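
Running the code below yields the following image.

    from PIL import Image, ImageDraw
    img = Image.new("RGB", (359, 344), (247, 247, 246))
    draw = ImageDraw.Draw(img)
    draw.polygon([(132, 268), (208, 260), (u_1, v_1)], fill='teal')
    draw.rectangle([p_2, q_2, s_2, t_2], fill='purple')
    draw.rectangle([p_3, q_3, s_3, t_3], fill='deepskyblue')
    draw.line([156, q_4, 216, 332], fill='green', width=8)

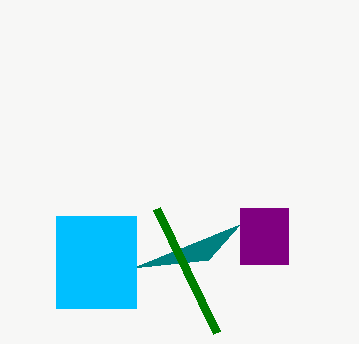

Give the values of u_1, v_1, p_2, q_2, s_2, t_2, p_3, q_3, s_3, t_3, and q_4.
u_1 = 240
v_1 = 224
p_2 = 240
q_2 = 208
s_2 = 288
t_2 = 264
p_3 = 56
q_3 = 216
s_3 = 136
t_3 = 308
q_4 = 208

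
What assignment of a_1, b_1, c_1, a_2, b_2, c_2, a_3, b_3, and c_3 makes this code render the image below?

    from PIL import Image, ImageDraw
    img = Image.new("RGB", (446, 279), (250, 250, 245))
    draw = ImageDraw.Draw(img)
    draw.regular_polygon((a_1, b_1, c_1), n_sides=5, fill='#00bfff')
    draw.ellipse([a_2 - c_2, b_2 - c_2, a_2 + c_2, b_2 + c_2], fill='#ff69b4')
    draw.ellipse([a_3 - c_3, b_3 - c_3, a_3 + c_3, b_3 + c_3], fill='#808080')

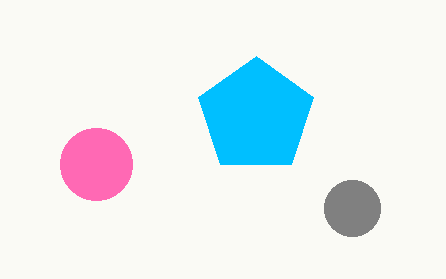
a_1 = 256, b_1 = 116, c_1 = 60, a_2 = 96, b_2 = 164, c_2 = 36, a_3 = 352, b_3 = 208, c_3 = 28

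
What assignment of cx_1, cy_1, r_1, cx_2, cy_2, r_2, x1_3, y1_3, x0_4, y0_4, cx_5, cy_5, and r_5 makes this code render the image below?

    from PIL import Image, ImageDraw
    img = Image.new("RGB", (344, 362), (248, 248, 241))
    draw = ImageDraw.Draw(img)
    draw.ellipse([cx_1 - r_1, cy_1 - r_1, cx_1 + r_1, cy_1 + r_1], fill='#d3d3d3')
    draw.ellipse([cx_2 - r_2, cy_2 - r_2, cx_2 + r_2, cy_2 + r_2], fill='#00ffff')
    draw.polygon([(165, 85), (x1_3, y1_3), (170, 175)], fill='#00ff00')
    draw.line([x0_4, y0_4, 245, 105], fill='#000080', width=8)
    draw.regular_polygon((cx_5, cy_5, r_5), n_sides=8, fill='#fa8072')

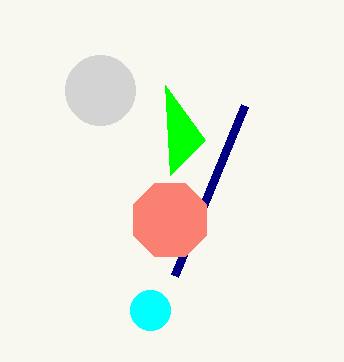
cx_1 = 100, cy_1 = 90, r_1 = 35, cx_2 = 150, cy_2 = 310, r_2 = 20, x1_3 = 205, y1_3 = 140, x0_4 = 175, y0_4 = 275, cx_5 = 170, cy_5 = 220, r_5 = 40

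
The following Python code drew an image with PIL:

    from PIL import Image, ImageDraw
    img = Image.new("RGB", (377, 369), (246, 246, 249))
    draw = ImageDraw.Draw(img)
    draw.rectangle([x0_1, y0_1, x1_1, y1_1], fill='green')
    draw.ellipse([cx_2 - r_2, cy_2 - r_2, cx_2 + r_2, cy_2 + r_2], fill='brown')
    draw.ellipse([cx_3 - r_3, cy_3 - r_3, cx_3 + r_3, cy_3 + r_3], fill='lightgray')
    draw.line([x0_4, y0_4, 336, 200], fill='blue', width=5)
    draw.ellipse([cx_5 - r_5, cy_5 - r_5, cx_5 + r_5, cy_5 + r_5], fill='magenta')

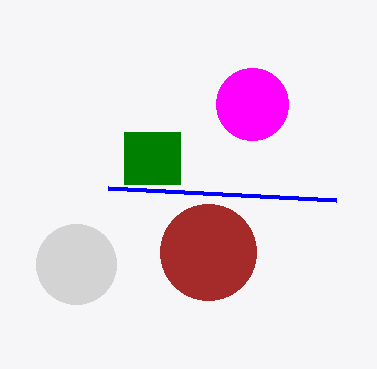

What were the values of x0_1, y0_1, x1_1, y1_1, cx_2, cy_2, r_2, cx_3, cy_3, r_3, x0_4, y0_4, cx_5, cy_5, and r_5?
x0_1 = 124
y0_1 = 132
x1_1 = 180
y1_1 = 184
cx_2 = 208
cy_2 = 252
r_2 = 48
cx_3 = 76
cy_3 = 264
r_3 = 40
x0_4 = 108
y0_4 = 188
cx_5 = 252
cy_5 = 104
r_5 = 36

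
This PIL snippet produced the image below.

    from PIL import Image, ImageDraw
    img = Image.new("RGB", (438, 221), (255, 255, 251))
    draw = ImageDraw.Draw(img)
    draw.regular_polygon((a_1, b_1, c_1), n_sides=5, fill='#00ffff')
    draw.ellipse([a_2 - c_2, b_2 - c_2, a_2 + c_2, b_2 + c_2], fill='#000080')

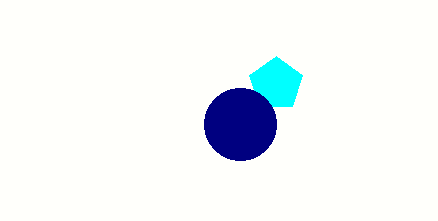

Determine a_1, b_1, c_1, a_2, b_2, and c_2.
a_1 = 276; b_1 = 84; c_1 = 28; a_2 = 240; b_2 = 124; c_2 = 36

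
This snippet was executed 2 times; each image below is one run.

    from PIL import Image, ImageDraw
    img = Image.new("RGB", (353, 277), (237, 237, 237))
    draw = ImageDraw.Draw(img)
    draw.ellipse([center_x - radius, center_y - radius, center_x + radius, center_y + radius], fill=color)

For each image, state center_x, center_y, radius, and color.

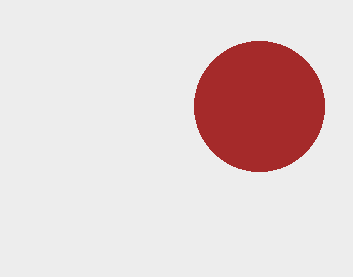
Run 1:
center_x = 259
center_y = 106
radius = 65
color = 'brown'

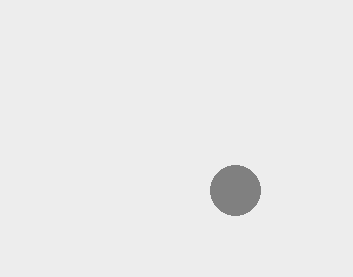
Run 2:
center_x = 235; center_y = 190; radius = 25; color = 'gray'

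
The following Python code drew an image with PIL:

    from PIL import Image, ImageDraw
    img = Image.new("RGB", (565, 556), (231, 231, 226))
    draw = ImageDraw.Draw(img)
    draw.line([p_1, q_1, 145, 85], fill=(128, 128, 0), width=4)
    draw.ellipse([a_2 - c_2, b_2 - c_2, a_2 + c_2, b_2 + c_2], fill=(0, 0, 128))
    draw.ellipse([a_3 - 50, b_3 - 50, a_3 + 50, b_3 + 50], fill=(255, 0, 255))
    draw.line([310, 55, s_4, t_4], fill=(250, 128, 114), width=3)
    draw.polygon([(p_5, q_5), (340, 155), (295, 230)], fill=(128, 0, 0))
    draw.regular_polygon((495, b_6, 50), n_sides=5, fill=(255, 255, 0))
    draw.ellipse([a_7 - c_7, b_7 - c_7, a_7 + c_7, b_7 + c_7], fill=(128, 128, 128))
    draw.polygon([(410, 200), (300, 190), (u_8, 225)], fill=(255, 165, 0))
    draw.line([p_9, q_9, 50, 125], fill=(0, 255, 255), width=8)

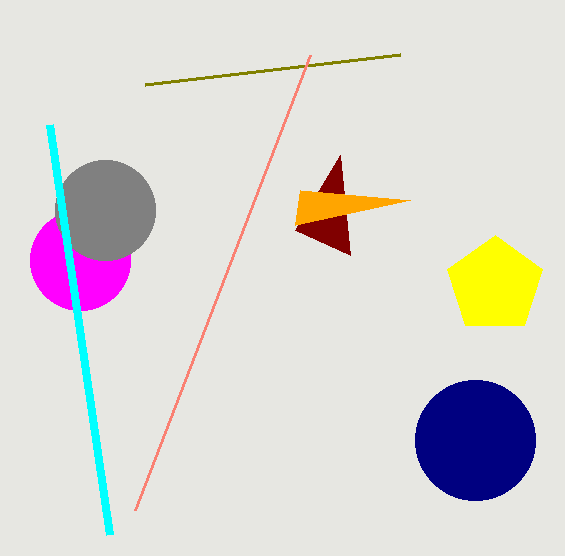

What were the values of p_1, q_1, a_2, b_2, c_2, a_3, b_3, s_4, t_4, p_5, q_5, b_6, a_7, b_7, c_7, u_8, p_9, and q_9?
p_1 = 400
q_1 = 55
a_2 = 475
b_2 = 440
c_2 = 60
a_3 = 80
b_3 = 260
s_4 = 135
t_4 = 510
p_5 = 350
q_5 = 255
b_6 = 285
a_7 = 105
b_7 = 210
c_7 = 50
u_8 = 295
p_9 = 110
q_9 = 535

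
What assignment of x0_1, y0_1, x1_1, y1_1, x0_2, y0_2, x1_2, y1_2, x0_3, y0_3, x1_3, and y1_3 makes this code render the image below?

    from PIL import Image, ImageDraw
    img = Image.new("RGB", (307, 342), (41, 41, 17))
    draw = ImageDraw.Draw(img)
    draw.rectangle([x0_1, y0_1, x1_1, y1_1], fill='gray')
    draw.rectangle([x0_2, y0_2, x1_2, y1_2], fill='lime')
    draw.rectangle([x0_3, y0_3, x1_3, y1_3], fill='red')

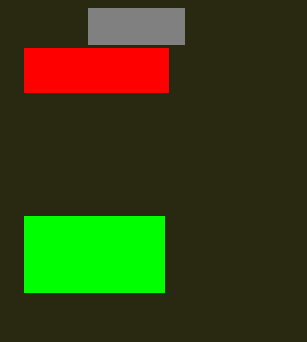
x0_1 = 88; y0_1 = 8; x1_1 = 184; y1_1 = 44; x0_2 = 24; y0_2 = 216; x1_2 = 164; y1_2 = 292; x0_3 = 24; y0_3 = 48; x1_3 = 168; y1_3 = 92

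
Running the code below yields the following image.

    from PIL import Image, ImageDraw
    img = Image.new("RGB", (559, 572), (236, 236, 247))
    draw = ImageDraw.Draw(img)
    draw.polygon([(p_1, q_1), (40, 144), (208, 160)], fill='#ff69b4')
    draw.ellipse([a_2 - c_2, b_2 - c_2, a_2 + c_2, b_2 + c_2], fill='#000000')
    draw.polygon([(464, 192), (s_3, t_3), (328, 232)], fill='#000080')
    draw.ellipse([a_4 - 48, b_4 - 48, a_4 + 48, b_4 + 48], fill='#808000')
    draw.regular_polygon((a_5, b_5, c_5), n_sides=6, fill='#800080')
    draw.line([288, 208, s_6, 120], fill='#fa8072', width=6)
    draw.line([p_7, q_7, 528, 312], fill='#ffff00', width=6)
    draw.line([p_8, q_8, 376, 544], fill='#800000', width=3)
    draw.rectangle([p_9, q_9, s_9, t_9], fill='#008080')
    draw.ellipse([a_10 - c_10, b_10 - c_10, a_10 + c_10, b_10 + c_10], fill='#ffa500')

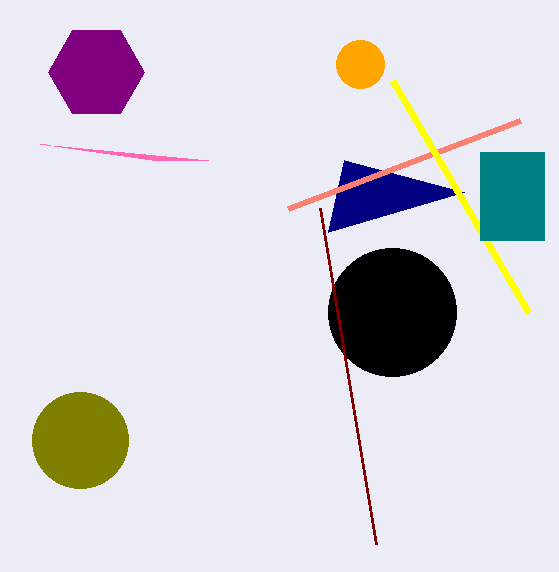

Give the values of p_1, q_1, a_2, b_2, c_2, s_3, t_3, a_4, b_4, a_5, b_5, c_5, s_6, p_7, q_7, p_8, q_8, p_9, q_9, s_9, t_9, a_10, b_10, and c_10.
p_1 = 152
q_1 = 160
a_2 = 392
b_2 = 312
c_2 = 64
s_3 = 344
t_3 = 160
a_4 = 80
b_4 = 440
a_5 = 96
b_5 = 72
c_5 = 48
s_6 = 520
p_7 = 392
q_7 = 80
p_8 = 320
q_8 = 208
p_9 = 480
q_9 = 152
s_9 = 544
t_9 = 240
a_10 = 360
b_10 = 64
c_10 = 24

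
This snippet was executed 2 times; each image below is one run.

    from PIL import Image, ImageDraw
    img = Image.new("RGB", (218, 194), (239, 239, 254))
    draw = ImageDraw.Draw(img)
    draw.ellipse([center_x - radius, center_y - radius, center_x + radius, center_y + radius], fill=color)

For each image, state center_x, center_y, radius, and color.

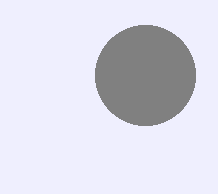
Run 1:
center_x = 145; center_y = 75; radius = 50; color = 'gray'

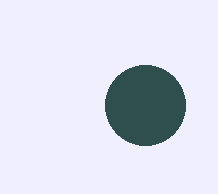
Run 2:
center_x = 145, center_y = 105, radius = 40, color = 'darkslategray'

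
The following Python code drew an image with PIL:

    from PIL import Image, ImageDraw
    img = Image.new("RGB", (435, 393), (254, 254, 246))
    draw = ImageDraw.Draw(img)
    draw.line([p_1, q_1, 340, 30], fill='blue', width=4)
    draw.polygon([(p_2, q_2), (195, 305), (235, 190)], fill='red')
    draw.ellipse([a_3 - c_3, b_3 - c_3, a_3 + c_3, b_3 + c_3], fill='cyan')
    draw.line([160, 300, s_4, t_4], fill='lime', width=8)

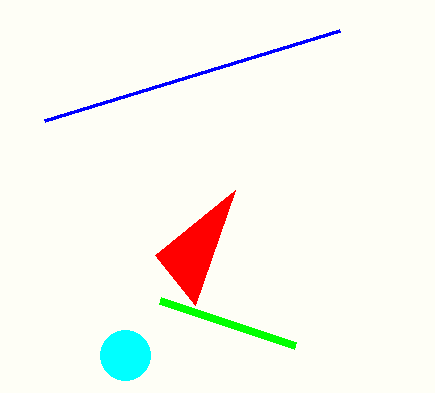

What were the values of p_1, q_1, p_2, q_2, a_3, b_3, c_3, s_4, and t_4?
p_1 = 45
q_1 = 120
p_2 = 155
q_2 = 255
a_3 = 125
b_3 = 355
c_3 = 25
s_4 = 295
t_4 = 345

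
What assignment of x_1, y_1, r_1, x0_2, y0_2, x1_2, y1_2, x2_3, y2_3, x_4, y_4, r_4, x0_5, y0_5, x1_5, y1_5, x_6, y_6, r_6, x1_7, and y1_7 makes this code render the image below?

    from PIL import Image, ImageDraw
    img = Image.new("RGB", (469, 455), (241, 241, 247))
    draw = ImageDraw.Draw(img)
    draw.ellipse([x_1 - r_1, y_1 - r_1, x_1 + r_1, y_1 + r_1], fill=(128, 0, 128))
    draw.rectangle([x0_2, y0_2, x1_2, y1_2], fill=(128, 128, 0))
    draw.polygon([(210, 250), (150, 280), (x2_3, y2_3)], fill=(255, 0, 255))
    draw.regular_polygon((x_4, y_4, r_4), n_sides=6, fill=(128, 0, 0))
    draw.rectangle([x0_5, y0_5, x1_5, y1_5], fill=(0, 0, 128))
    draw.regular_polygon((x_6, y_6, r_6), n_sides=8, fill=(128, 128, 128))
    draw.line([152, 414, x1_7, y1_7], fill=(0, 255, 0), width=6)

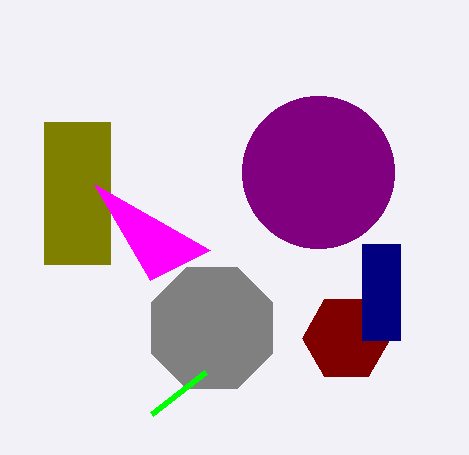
x_1 = 318, y_1 = 172, r_1 = 76, x0_2 = 44, y0_2 = 122, x1_2 = 110, y1_2 = 264, x2_3 = 94, y2_3 = 184, x_4 = 346, y_4 = 338, r_4 = 44, x0_5 = 362, y0_5 = 244, x1_5 = 400, y1_5 = 340, x_6 = 212, y_6 = 328, r_6 = 66, x1_7 = 206, y1_7 = 372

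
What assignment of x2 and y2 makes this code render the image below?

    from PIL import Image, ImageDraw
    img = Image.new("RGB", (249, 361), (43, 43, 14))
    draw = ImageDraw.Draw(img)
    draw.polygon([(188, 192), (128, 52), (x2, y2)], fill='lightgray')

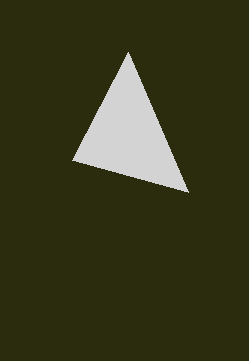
x2 = 72, y2 = 160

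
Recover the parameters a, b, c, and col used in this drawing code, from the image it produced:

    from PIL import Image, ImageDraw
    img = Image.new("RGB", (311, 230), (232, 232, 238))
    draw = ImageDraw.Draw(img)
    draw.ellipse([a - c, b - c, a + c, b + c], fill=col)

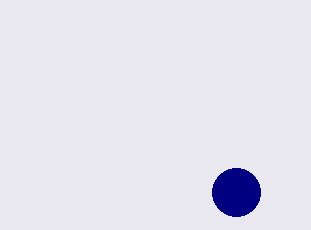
a = 236; b = 192; c = 24; col = 'navy'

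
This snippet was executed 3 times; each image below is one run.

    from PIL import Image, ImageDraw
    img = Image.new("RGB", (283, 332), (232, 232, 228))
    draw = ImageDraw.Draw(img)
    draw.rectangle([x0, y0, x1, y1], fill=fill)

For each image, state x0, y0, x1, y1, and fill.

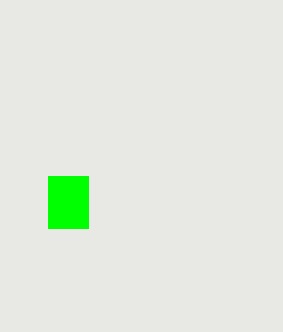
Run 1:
x0 = 48
y0 = 176
x1 = 88
y1 = 228
fill = 'lime'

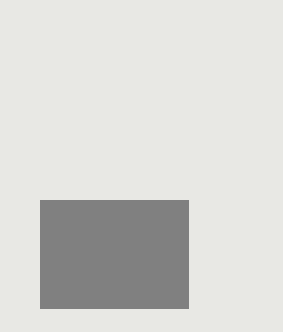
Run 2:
x0 = 40; y0 = 200; x1 = 188; y1 = 308; fill = 'gray'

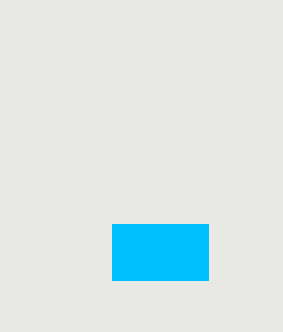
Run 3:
x0 = 112; y0 = 224; x1 = 208; y1 = 280; fill = 'deepskyblue'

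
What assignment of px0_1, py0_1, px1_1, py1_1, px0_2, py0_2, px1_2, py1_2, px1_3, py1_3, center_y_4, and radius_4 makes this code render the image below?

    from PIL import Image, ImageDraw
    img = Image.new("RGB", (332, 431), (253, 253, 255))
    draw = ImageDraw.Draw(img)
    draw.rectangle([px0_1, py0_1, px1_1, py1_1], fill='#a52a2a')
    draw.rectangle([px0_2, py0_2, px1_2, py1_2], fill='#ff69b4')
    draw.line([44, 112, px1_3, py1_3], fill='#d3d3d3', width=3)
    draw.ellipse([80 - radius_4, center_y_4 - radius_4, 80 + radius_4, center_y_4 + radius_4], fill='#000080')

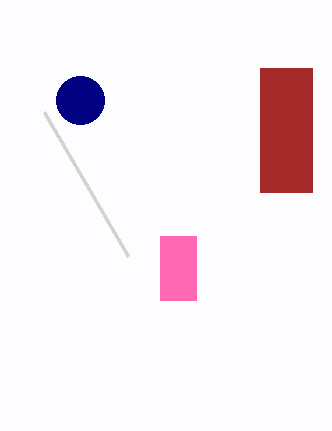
px0_1 = 260; py0_1 = 68; px1_1 = 312; py1_1 = 192; px0_2 = 160; py0_2 = 236; px1_2 = 196; py1_2 = 300; px1_3 = 128; py1_3 = 256; center_y_4 = 100; radius_4 = 24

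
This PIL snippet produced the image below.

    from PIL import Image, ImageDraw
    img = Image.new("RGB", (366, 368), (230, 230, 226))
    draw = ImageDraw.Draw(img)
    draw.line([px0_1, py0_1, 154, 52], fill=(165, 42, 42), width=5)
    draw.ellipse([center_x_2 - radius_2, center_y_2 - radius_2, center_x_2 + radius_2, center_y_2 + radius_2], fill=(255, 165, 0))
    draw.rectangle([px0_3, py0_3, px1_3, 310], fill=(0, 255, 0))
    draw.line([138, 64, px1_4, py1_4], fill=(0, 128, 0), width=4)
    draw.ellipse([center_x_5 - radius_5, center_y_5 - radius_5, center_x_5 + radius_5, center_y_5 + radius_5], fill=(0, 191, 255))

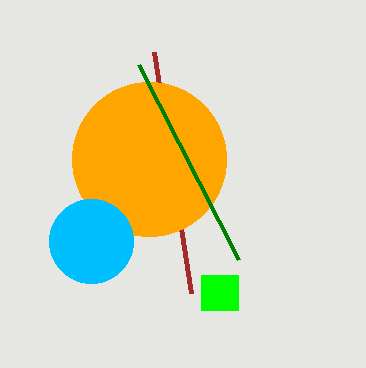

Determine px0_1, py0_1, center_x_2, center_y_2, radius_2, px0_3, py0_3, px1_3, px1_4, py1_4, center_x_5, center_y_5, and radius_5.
px0_1 = 191
py0_1 = 293
center_x_2 = 149
center_y_2 = 159
radius_2 = 77
px0_3 = 201
py0_3 = 275
px1_3 = 238
px1_4 = 238
py1_4 = 259
center_x_5 = 91
center_y_5 = 241
radius_5 = 42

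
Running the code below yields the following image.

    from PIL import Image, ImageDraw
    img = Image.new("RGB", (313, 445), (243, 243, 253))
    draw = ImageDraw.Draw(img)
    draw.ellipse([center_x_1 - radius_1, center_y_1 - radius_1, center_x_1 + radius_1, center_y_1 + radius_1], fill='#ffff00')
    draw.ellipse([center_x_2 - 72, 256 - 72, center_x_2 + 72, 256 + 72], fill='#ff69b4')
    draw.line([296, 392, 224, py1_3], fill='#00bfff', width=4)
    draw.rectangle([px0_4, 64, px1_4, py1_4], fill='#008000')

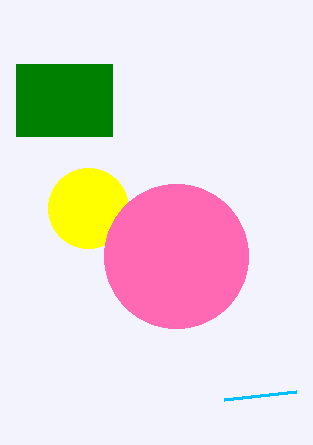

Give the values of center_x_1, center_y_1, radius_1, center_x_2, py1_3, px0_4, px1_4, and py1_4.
center_x_1 = 88
center_y_1 = 208
radius_1 = 40
center_x_2 = 176
py1_3 = 400
px0_4 = 16
px1_4 = 112
py1_4 = 136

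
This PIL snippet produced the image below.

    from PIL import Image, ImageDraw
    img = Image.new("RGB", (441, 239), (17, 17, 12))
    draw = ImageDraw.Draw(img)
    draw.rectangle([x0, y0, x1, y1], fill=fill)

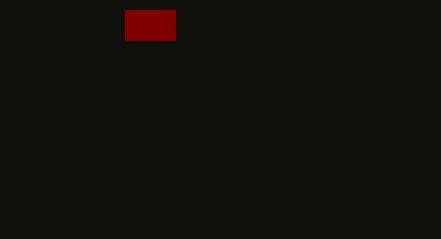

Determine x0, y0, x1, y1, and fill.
x0 = 125; y0 = 10; x1 = 175; y1 = 40; fill = 'maroon'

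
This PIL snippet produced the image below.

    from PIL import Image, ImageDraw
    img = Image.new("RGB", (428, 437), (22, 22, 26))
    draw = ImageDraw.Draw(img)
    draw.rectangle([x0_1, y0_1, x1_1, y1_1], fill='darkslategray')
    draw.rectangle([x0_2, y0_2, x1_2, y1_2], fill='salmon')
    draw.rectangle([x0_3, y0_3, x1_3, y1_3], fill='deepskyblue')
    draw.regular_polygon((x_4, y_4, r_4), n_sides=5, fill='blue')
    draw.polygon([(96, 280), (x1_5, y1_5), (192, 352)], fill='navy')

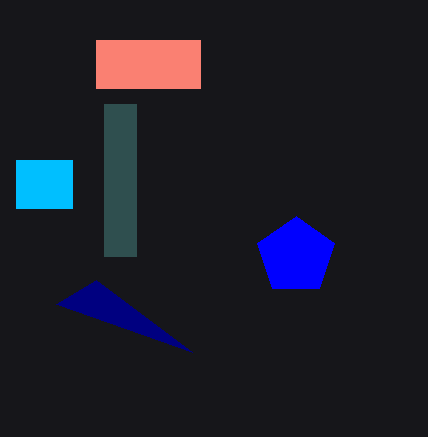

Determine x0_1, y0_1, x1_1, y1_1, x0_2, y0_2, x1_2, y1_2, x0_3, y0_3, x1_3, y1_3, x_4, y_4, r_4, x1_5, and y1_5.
x0_1 = 104; y0_1 = 104; x1_1 = 136; y1_1 = 256; x0_2 = 96; y0_2 = 40; x1_2 = 200; y1_2 = 88; x0_3 = 16; y0_3 = 160; x1_3 = 72; y1_3 = 208; x_4 = 296; y_4 = 256; r_4 = 40; x1_5 = 56; y1_5 = 304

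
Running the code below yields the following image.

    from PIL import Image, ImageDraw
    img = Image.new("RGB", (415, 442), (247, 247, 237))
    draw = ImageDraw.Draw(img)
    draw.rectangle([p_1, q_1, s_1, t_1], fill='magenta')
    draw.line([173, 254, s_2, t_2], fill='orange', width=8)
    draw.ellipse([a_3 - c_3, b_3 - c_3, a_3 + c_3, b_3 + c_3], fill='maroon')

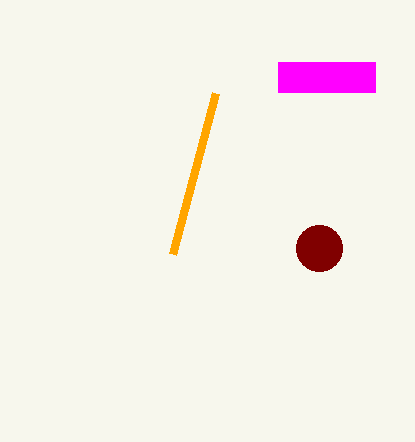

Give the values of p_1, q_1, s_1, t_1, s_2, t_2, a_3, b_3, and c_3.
p_1 = 278; q_1 = 62; s_1 = 375; t_1 = 92; s_2 = 216; t_2 = 93; a_3 = 319; b_3 = 248; c_3 = 23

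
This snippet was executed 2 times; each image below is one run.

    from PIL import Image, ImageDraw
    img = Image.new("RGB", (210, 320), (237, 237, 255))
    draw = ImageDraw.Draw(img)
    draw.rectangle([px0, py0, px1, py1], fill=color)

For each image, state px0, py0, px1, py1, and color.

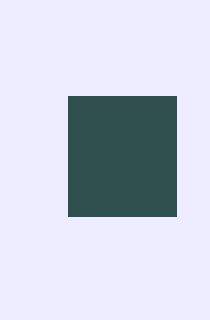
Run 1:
px0 = 68, py0 = 96, px1 = 176, py1 = 216, color = 'darkslategray'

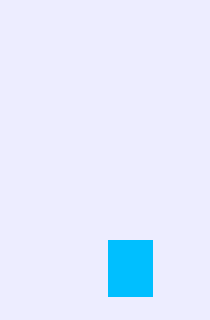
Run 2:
px0 = 108; py0 = 240; px1 = 152; py1 = 296; color = 'deepskyblue'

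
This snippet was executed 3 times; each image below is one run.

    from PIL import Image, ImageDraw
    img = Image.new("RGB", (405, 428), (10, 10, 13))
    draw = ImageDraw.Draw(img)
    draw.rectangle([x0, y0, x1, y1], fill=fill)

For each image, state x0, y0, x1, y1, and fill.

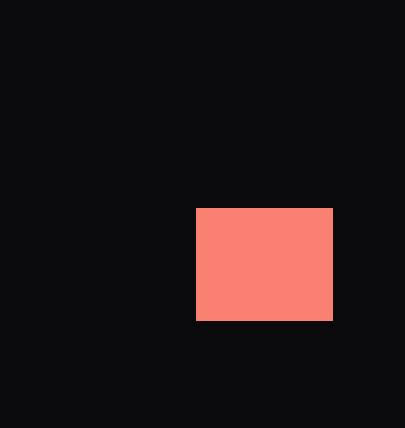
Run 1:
x0 = 196, y0 = 208, x1 = 332, y1 = 320, fill = 'salmon'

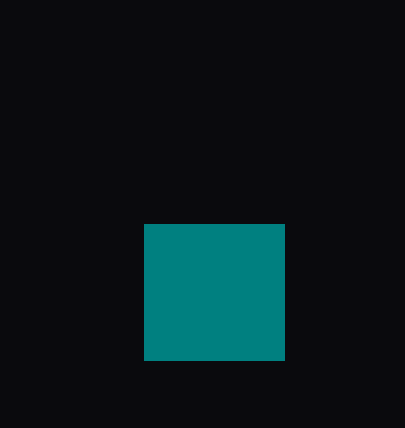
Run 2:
x0 = 144; y0 = 224; x1 = 284; y1 = 360; fill = 'teal'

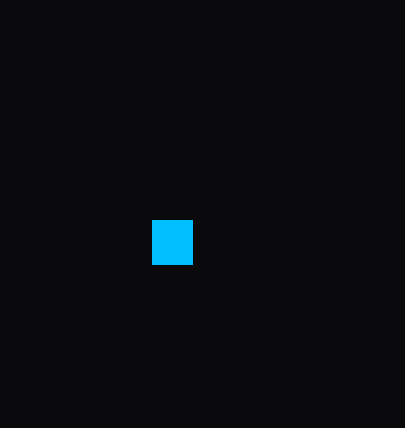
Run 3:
x0 = 152, y0 = 220, x1 = 192, y1 = 264, fill = 'deepskyblue'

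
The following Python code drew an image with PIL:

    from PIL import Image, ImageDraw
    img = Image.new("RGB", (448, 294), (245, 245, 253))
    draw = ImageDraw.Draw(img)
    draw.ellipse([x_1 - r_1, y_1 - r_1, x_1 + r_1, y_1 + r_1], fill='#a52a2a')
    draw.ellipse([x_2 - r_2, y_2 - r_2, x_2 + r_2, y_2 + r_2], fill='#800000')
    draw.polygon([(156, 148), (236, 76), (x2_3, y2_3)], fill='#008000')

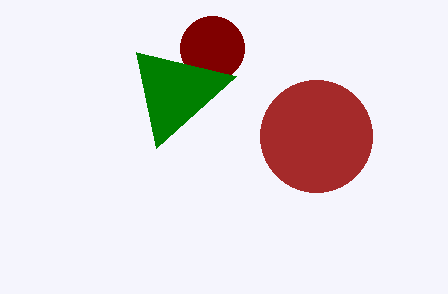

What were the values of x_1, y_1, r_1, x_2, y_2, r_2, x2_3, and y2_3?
x_1 = 316; y_1 = 136; r_1 = 56; x_2 = 212; y_2 = 48; r_2 = 32; x2_3 = 136; y2_3 = 52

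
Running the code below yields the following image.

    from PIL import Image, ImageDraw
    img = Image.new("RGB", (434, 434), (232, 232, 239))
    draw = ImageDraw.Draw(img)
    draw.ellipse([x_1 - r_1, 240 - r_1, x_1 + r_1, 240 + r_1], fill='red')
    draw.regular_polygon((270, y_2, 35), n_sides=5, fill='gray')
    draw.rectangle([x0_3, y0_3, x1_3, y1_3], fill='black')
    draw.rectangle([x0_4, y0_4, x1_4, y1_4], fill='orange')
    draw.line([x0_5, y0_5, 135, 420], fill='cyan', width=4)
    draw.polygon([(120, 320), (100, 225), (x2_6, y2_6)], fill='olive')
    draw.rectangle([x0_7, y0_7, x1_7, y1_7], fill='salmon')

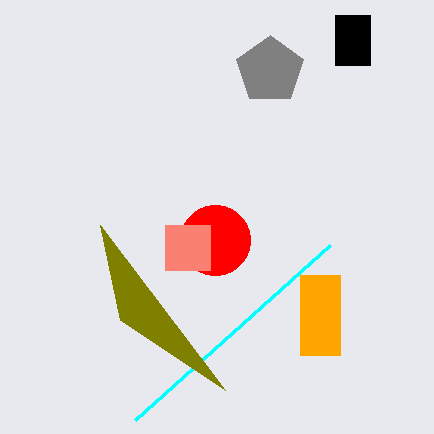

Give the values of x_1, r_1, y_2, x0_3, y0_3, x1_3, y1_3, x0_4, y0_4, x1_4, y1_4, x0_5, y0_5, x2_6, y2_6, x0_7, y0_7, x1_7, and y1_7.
x_1 = 215
r_1 = 35
y_2 = 70
x0_3 = 335
y0_3 = 15
x1_3 = 370
y1_3 = 65
x0_4 = 300
y0_4 = 275
x1_4 = 340
y1_4 = 355
x0_5 = 330
y0_5 = 245
x2_6 = 225
y2_6 = 390
x0_7 = 165
y0_7 = 225
x1_7 = 210
y1_7 = 270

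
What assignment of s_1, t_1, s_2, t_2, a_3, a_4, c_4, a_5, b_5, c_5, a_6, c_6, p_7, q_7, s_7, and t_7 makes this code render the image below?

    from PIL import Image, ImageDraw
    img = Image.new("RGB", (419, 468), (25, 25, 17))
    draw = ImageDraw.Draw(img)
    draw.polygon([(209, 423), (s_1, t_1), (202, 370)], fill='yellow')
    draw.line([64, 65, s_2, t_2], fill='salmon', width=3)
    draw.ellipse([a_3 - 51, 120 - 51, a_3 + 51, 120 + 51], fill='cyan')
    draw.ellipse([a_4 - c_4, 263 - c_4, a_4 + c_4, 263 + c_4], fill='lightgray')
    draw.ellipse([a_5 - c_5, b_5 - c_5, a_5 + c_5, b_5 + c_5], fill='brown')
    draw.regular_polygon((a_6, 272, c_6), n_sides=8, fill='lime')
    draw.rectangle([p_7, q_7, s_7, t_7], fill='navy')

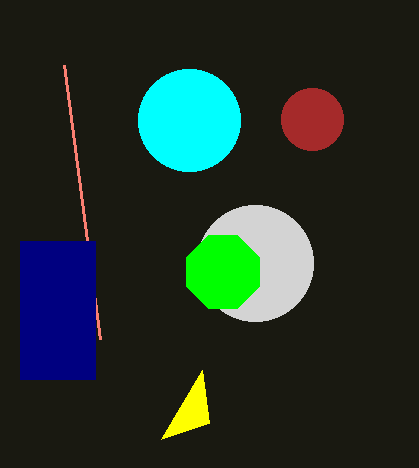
s_1 = 161
t_1 = 439
s_2 = 100
t_2 = 339
a_3 = 189
a_4 = 255
c_4 = 58
a_5 = 312
b_5 = 119
c_5 = 31
a_6 = 223
c_6 = 39
p_7 = 20
q_7 = 241
s_7 = 95
t_7 = 379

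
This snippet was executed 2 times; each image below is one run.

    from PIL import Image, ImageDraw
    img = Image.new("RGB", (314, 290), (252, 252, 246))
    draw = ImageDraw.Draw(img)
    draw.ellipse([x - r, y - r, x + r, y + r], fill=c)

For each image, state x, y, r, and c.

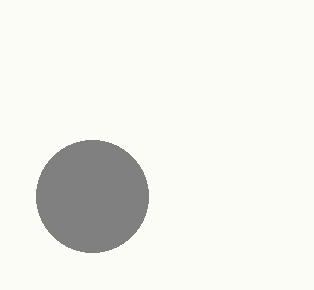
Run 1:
x = 92; y = 196; r = 56; c = 'gray'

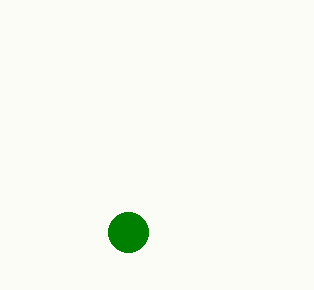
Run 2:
x = 128
y = 232
r = 20
c = 'green'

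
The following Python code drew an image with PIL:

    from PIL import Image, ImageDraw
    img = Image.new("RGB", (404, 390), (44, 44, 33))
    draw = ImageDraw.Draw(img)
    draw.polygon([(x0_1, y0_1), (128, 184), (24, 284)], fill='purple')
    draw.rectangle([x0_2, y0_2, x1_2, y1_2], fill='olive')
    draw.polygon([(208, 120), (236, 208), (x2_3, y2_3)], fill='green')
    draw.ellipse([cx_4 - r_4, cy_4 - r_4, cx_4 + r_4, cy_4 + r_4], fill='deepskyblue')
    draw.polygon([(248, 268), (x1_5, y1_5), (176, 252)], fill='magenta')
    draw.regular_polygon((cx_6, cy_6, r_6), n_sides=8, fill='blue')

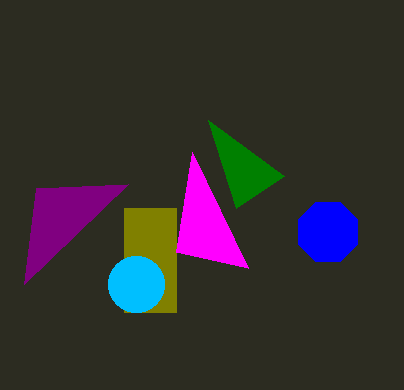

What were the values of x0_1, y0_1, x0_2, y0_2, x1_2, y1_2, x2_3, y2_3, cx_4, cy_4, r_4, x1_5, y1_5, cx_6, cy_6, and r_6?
x0_1 = 36; y0_1 = 188; x0_2 = 124; y0_2 = 208; x1_2 = 176; y1_2 = 312; x2_3 = 284; y2_3 = 176; cx_4 = 136; cy_4 = 284; r_4 = 28; x1_5 = 192; y1_5 = 152; cx_6 = 328; cy_6 = 232; r_6 = 32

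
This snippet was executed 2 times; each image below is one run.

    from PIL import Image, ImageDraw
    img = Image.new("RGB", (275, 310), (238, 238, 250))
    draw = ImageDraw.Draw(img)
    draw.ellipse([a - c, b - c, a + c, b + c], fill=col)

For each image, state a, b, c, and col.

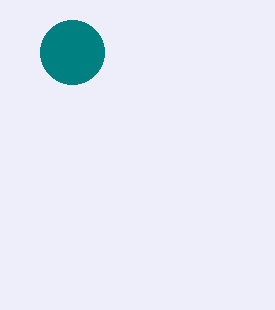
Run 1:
a = 72; b = 52; c = 32; col = 'teal'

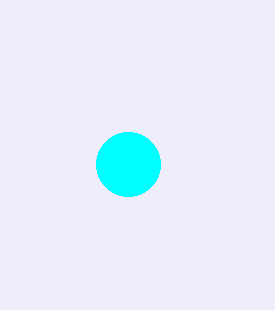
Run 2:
a = 128, b = 164, c = 32, col = 'cyan'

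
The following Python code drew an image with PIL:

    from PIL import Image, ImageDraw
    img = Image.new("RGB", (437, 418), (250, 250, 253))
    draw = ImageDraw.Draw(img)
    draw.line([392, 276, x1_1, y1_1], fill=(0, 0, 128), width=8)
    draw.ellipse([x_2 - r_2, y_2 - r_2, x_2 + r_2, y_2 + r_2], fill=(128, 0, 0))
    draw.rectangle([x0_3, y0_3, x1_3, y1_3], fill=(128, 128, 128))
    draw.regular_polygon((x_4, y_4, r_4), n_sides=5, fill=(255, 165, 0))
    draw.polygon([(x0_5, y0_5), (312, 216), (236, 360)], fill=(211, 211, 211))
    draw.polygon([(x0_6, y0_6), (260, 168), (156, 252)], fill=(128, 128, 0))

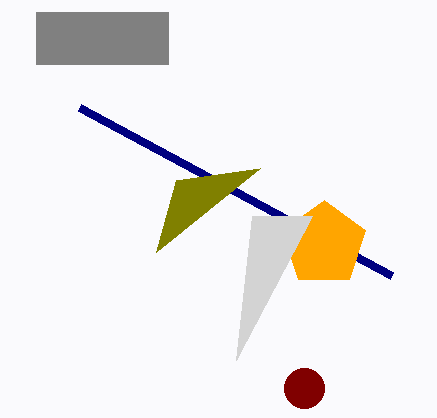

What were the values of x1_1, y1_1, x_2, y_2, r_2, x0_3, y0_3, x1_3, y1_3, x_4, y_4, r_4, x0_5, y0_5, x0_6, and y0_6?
x1_1 = 80, y1_1 = 108, x_2 = 304, y_2 = 388, r_2 = 20, x0_3 = 36, y0_3 = 12, x1_3 = 168, y1_3 = 64, x_4 = 324, y_4 = 244, r_4 = 44, x0_5 = 252, y0_5 = 216, x0_6 = 176, y0_6 = 180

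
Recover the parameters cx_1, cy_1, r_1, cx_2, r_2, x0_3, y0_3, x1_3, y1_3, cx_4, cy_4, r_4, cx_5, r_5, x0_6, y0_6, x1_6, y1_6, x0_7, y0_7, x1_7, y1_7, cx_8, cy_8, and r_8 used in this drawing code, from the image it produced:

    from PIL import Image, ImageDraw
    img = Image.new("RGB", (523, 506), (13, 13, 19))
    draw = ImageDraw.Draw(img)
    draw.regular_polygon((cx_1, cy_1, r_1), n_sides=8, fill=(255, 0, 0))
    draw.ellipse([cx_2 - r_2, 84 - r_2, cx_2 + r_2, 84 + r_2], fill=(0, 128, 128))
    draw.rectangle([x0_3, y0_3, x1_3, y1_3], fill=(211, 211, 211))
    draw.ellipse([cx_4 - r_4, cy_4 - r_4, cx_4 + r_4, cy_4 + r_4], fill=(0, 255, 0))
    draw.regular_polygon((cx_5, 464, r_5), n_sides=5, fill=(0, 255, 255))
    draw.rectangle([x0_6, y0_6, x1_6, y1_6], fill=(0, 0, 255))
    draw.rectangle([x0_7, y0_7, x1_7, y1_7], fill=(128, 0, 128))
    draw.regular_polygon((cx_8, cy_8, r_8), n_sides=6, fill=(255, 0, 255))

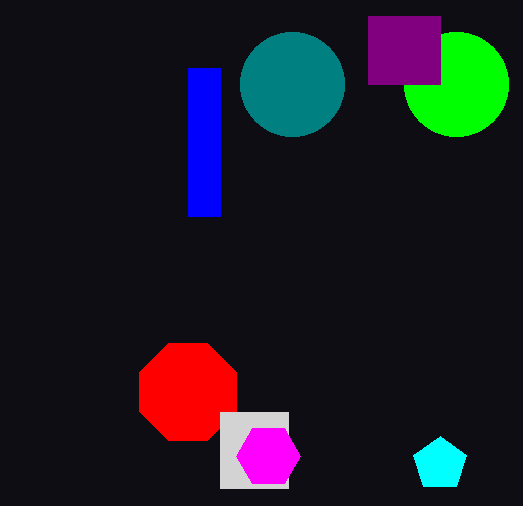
cx_1 = 188
cy_1 = 392
r_1 = 52
cx_2 = 292
r_2 = 52
x0_3 = 220
y0_3 = 412
x1_3 = 288
y1_3 = 488
cx_4 = 456
cy_4 = 84
r_4 = 52
cx_5 = 440
r_5 = 28
x0_6 = 188
y0_6 = 68
x1_6 = 220
y1_6 = 216
x0_7 = 368
y0_7 = 16
x1_7 = 440
y1_7 = 84
cx_8 = 268
cy_8 = 456
r_8 = 32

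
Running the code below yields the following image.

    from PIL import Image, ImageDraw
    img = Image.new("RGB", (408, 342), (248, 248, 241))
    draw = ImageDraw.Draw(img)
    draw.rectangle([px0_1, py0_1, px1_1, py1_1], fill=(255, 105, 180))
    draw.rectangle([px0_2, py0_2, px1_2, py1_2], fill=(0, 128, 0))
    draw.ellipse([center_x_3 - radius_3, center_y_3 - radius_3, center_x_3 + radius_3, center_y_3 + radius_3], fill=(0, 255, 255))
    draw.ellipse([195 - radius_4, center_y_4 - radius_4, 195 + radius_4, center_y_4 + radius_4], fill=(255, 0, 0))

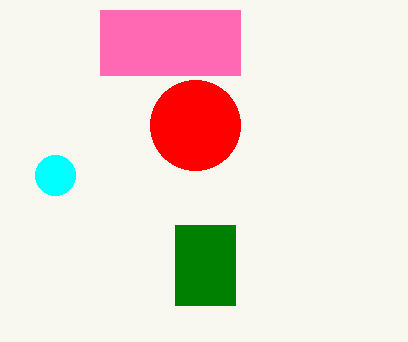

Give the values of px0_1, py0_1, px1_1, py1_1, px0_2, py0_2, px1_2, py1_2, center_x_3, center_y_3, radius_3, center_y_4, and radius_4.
px0_1 = 100, py0_1 = 10, px1_1 = 240, py1_1 = 75, px0_2 = 175, py0_2 = 225, px1_2 = 235, py1_2 = 305, center_x_3 = 55, center_y_3 = 175, radius_3 = 20, center_y_4 = 125, radius_4 = 45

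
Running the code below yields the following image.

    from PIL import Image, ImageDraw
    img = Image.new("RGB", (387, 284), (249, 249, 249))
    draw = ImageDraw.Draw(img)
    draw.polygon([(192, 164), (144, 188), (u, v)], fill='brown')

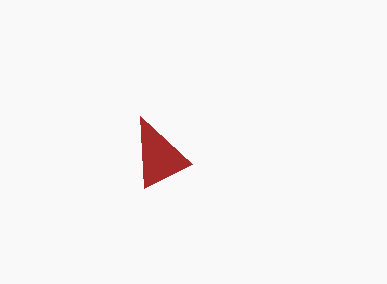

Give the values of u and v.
u = 140; v = 116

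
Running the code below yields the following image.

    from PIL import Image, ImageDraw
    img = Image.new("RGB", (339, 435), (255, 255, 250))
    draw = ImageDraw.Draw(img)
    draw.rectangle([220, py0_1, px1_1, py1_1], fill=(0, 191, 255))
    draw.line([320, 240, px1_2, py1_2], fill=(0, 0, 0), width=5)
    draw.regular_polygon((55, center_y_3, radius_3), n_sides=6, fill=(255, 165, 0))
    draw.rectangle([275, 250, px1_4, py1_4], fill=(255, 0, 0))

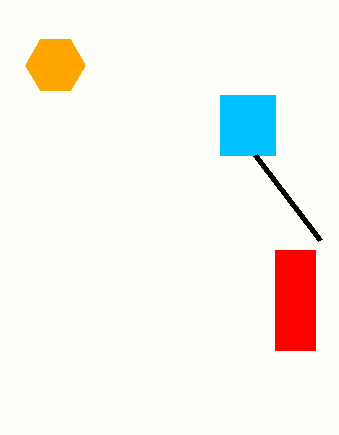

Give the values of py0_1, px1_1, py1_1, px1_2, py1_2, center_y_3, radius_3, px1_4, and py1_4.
py0_1 = 95, px1_1 = 275, py1_1 = 155, px1_2 = 255, py1_2 = 155, center_y_3 = 65, radius_3 = 30, px1_4 = 315, py1_4 = 350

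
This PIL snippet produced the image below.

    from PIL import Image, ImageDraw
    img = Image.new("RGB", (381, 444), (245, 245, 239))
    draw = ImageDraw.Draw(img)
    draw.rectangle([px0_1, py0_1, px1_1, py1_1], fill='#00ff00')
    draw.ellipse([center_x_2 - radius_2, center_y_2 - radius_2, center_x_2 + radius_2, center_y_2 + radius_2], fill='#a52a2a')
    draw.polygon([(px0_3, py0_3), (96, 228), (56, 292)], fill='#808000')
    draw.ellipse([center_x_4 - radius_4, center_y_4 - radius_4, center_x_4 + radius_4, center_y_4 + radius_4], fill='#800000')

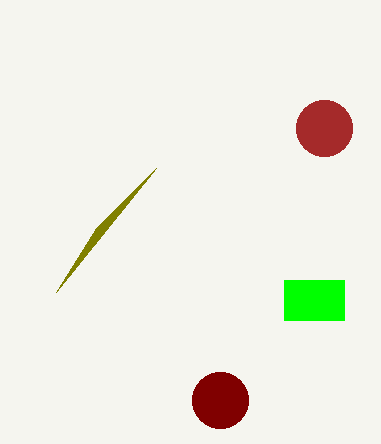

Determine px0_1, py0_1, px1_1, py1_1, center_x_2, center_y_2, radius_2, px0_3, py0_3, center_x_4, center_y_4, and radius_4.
px0_1 = 284
py0_1 = 280
px1_1 = 344
py1_1 = 320
center_x_2 = 324
center_y_2 = 128
radius_2 = 28
px0_3 = 156
py0_3 = 168
center_x_4 = 220
center_y_4 = 400
radius_4 = 28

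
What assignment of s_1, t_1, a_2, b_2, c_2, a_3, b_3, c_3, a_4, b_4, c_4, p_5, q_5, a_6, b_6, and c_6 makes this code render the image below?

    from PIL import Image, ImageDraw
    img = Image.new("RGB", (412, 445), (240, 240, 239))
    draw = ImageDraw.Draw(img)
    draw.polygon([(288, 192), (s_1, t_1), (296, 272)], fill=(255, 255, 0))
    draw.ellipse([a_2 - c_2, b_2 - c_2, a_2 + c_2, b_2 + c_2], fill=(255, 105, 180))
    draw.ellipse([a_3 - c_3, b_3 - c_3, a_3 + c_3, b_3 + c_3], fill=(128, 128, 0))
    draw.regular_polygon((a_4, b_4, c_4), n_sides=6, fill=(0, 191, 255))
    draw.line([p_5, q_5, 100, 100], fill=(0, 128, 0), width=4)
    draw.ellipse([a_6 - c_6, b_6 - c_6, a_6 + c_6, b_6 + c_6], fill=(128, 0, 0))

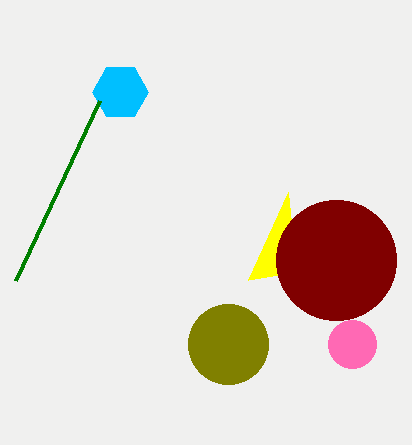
s_1 = 248
t_1 = 280
a_2 = 352
b_2 = 344
c_2 = 24
a_3 = 228
b_3 = 344
c_3 = 40
a_4 = 120
b_4 = 92
c_4 = 28
p_5 = 16
q_5 = 280
a_6 = 336
b_6 = 260
c_6 = 60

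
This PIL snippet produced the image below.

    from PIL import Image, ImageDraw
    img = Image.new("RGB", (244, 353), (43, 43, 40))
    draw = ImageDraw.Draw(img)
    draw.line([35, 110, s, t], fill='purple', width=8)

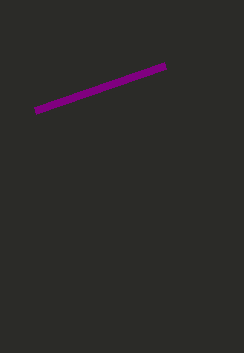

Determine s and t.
s = 165; t = 65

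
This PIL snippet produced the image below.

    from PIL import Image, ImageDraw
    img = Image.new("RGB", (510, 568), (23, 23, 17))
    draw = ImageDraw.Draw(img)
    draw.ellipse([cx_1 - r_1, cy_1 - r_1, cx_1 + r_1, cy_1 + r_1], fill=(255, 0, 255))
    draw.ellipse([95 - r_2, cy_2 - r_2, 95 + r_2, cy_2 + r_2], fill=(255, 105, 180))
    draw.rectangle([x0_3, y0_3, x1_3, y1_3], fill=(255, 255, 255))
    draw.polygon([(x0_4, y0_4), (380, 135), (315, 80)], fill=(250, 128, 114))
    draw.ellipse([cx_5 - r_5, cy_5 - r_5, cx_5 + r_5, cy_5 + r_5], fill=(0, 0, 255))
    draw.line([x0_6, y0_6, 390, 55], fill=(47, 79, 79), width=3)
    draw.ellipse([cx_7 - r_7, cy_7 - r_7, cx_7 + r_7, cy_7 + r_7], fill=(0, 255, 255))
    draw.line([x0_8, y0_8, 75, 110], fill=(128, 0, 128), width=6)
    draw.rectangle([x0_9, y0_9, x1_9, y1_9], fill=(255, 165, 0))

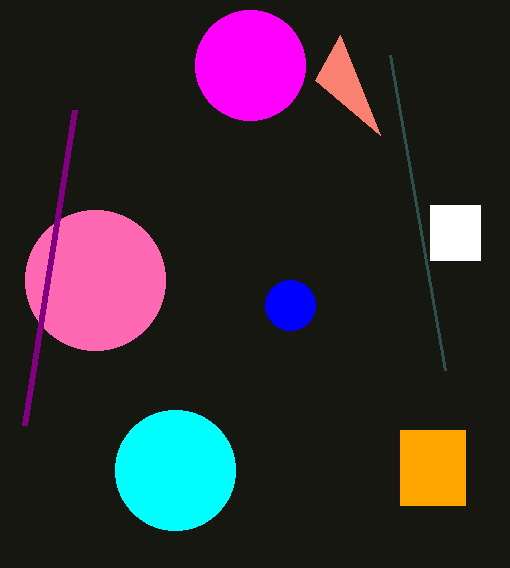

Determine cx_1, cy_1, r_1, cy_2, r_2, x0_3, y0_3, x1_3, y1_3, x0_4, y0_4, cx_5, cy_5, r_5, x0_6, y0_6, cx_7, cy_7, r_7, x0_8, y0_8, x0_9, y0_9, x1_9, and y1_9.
cx_1 = 250; cy_1 = 65; r_1 = 55; cy_2 = 280; r_2 = 70; x0_3 = 430; y0_3 = 205; x1_3 = 480; y1_3 = 260; x0_4 = 340; y0_4 = 35; cx_5 = 290; cy_5 = 305; r_5 = 25; x0_6 = 445; y0_6 = 370; cx_7 = 175; cy_7 = 470; r_7 = 60; x0_8 = 25; y0_8 = 425; x0_9 = 400; y0_9 = 430; x1_9 = 465; y1_9 = 505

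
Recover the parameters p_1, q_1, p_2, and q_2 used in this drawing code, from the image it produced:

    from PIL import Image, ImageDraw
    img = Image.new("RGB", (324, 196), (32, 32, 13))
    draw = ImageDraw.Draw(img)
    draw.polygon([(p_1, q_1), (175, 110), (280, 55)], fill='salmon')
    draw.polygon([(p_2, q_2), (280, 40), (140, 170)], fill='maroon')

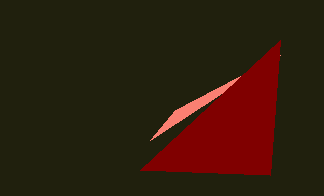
p_1 = 150, q_1 = 140, p_2 = 270, q_2 = 175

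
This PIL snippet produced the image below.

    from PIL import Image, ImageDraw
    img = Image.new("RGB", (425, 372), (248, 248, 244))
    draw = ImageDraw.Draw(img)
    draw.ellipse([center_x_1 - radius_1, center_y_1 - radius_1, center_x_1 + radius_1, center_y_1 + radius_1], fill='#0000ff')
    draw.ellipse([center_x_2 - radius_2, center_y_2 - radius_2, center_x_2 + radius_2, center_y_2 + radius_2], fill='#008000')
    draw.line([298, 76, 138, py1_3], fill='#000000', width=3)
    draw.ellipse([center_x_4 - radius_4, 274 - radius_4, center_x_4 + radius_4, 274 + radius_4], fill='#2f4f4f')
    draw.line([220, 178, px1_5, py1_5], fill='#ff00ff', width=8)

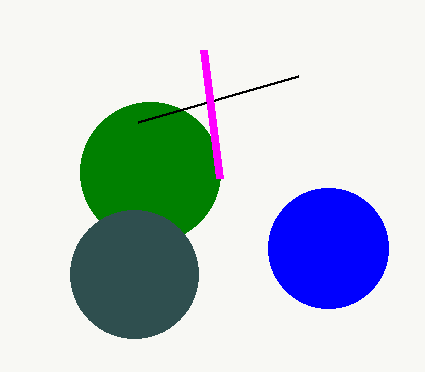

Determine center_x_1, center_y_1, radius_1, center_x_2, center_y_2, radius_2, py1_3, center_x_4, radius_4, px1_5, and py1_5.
center_x_1 = 328; center_y_1 = 248; radius_1 = 60; center_x_2 = 150; center_y_2 = 172; radius_2 = 70; py1_3 = 122; center_x_4 = 134; radius_4 = 64; px1_5 = 204; py1_5 = 50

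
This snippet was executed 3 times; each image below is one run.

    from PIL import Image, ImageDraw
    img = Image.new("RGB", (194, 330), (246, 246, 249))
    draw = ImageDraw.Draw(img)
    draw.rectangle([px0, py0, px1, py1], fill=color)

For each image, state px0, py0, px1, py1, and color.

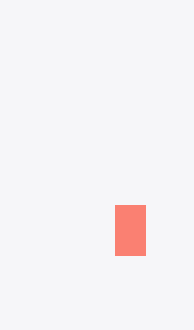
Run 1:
px0 = 115; py0 = 205; px1 = 145; py1 = 255; color = 'salmon'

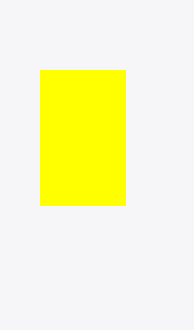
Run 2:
px0 = 40; py0 = 70; px1 = 125; py1 = 205; color = 'yellow'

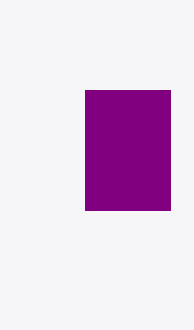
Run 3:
px0 = 85
py0 = 90
px1 = 170
py1 = 210
color = 'purple'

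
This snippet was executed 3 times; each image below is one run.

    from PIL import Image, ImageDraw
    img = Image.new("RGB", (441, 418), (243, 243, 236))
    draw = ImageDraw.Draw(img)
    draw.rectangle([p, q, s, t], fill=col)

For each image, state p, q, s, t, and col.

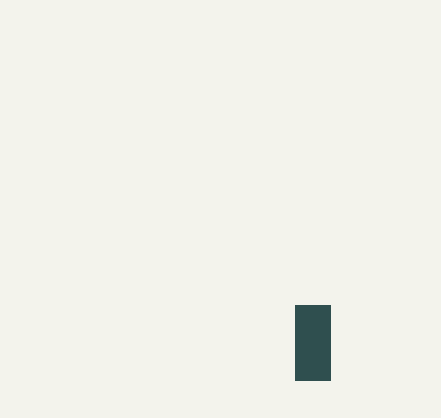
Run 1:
p = 295
q = 305
s = 330
t = 380
col = 'darkslategray'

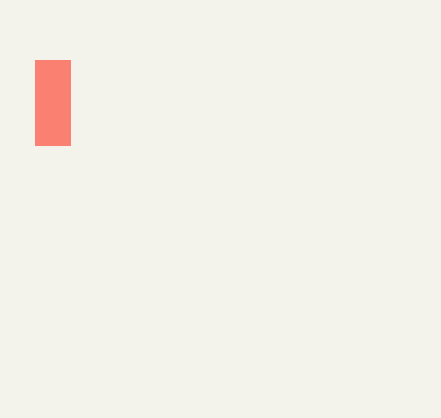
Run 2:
p = 35, q = 60, s = 70, t = 145, col = 'salmon'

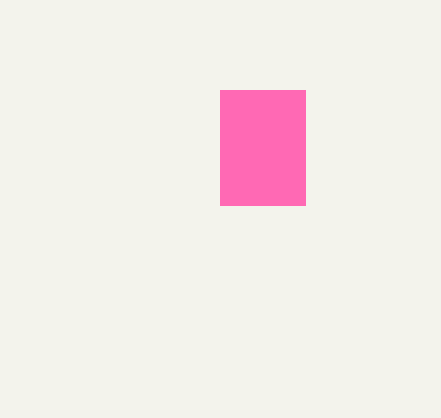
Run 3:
p = 220; q = 90; s = 305; t = 205; col = 'hotpink'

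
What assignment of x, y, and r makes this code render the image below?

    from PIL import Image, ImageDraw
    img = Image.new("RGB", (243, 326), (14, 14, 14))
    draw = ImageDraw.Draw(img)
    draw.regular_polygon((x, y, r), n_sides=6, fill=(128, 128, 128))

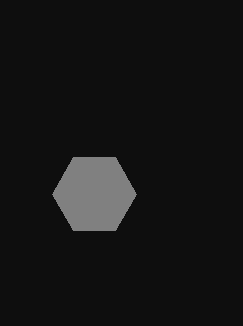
x = 94, y = 194, r = 42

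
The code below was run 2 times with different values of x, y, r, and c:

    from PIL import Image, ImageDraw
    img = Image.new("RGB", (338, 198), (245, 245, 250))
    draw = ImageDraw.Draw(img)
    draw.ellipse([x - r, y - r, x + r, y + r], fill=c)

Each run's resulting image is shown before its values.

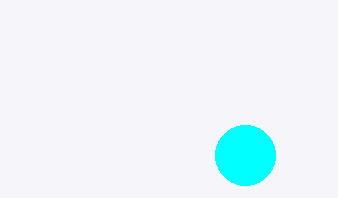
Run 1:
x = 245
y = 155
r = 30
c = 'cyan'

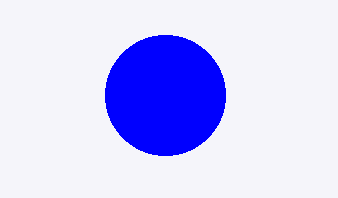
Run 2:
x = 165; y = 95; r = 60; c = 'blue'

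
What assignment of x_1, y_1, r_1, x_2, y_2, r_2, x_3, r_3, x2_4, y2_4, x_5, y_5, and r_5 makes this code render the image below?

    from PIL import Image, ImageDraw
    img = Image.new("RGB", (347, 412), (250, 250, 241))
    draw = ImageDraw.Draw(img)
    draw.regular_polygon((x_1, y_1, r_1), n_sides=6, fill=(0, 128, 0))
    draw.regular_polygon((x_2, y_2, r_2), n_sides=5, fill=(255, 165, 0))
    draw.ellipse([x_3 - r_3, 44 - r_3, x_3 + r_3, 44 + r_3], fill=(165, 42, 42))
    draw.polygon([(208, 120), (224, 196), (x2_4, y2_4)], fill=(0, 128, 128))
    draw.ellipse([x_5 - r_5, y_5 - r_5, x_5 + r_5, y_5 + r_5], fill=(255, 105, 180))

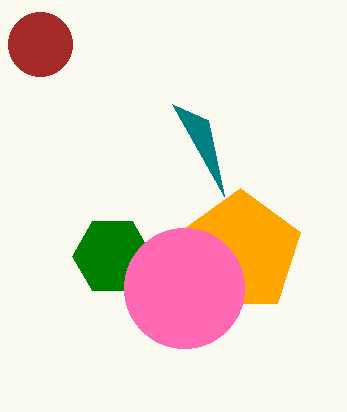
x_1 = 112, y_1 = 256, r_1 = 40, x_2 = 240, y_2 = 252, r_2 = 64, x_3 = 40, r_3 = 32, x2_4 = 172, y2_4 = 104, x_5 = 184, y_5 = 288, r_5 = 60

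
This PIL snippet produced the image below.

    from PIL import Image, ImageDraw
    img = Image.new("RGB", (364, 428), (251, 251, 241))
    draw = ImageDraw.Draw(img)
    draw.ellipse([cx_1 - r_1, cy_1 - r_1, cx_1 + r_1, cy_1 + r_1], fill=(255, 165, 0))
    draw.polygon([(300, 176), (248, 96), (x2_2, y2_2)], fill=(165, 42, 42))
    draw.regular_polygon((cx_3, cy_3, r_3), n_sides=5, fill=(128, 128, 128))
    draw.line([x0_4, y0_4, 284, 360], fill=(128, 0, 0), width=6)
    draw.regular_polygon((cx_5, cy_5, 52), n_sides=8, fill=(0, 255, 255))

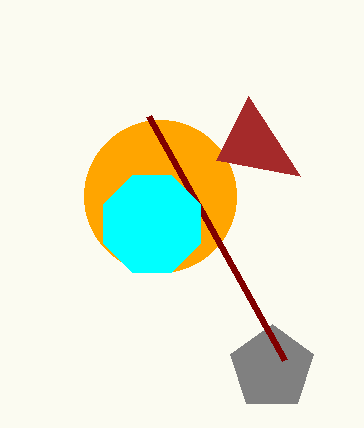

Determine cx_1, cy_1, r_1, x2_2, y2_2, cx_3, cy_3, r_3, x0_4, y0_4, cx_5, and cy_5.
cx_1 = 160; cy_1 = 196; r_1 = 76; x2_2 = 216; y2_2 = 160; cx_3 = 272; cy_3 = 368; r_3 = 44; x0_4 = 148; y0_4 = 116; cx_5 = 152; cy_5 = 224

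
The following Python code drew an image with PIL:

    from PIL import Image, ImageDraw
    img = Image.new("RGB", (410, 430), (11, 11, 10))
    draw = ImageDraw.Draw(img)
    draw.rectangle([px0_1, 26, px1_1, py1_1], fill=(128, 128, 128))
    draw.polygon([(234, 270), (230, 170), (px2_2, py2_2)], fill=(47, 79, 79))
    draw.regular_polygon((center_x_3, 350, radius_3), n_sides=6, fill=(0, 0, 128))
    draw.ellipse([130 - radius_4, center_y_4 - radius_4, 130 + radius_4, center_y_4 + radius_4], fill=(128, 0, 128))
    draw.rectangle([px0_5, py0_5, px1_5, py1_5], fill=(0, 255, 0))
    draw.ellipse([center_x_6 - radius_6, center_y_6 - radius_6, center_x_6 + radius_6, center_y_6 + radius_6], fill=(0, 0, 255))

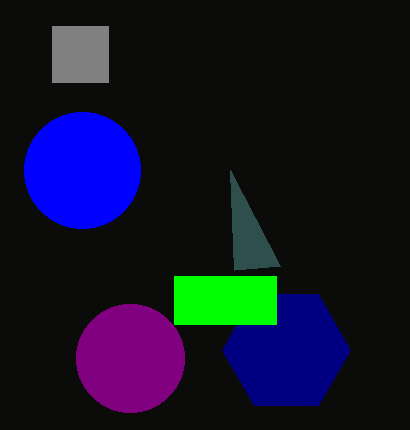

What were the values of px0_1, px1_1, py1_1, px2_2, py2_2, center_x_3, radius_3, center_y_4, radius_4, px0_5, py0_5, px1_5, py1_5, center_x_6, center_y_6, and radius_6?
px0_1 = 52; px1_1 = 108; py1_1 = 82; px2_2 = 280; py2_2 = 266; center_x_3 = 286; radius_3 = 64; center_y_4 = 358; radius_4 = 54; px0_5 = 174; py0_5 = 276; px1_5 = 276; py1_5 = 324; center_x_6 = 82; center_y_6 = 170; radius_6 = 58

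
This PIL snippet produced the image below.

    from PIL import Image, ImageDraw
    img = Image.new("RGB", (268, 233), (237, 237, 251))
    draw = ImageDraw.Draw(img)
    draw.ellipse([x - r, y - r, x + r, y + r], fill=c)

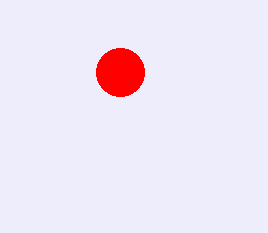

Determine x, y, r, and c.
x = 120
y = 72
r = 24
c = 'red'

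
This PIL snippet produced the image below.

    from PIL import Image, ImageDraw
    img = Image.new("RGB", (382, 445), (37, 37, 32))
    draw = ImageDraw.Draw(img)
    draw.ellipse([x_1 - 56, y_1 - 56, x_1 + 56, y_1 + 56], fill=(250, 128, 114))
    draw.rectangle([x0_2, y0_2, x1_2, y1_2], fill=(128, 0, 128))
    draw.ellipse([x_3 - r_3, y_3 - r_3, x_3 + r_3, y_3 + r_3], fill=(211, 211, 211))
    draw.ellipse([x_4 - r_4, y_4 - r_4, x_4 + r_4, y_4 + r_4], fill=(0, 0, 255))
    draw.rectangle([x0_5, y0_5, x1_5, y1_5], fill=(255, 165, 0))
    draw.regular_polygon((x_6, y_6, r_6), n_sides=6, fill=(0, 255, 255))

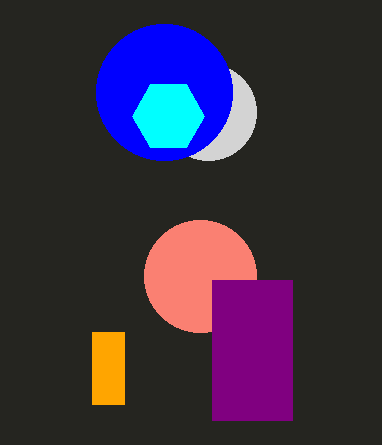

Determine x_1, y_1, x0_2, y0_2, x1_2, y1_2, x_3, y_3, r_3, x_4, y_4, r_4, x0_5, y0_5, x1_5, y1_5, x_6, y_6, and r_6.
x_1 = 200; y_1 = 276; x0_2 = 212; y0_2 = 280; x1_2 = 292; y1_2 = 420; x_3 = 208; y_3 = 112; r_3 = 48; x_4 = 164; y_4 = 92; r_4 = 68; x0_5 = 92; y0_5 = 332; x1_5 = 124; y1_5 = 404; x_6 = 168; y_6 = 116; r_6 = 36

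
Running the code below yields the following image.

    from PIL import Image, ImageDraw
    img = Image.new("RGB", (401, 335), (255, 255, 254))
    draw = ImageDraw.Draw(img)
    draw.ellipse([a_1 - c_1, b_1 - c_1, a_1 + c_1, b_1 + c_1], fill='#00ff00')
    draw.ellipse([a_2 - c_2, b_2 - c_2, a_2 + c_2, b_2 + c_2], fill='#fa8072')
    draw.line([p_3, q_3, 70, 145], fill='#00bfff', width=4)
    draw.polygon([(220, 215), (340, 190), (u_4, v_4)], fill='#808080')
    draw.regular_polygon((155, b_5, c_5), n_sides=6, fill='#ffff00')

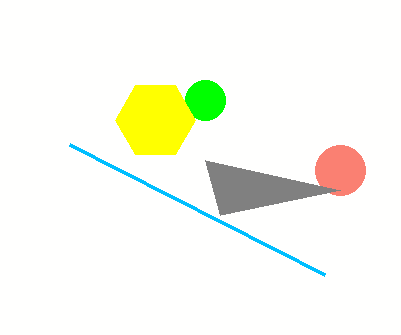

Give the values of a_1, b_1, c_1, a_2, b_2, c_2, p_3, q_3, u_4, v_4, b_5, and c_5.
a_1 = 205
b_1 = 100
c_1 = 20
a_2 = 340
b_2 = 170
c_2 = 25
p_3 = 325
q_3 = 275
u_4 = 205
v_4 = 160
b_5 = 120
c_5 = 40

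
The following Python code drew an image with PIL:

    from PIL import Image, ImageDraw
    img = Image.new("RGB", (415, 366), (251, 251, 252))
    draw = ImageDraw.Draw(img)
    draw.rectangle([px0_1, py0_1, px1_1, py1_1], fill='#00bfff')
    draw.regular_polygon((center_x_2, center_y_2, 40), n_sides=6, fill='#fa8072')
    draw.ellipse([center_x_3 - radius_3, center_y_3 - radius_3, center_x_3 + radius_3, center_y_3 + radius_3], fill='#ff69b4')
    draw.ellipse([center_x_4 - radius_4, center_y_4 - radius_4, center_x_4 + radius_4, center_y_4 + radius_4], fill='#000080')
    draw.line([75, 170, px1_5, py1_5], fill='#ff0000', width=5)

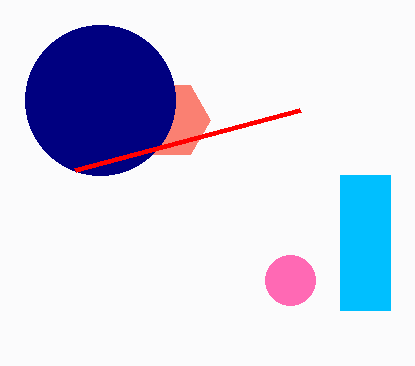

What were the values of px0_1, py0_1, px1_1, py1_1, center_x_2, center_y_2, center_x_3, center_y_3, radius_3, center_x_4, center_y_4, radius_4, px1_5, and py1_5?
px0_1 = 340, py0_1 = 175, px1_1 = 390, py1_1 = 310, center_x_2 = 170, center_y_2 = 120, center_x_3 = 290, center_y_3 = 280, radius_3 = 25, center_x_4 = 100, center_y_4 = 100, radius_4 = 75, px1_5 = 300, py1_5 = 110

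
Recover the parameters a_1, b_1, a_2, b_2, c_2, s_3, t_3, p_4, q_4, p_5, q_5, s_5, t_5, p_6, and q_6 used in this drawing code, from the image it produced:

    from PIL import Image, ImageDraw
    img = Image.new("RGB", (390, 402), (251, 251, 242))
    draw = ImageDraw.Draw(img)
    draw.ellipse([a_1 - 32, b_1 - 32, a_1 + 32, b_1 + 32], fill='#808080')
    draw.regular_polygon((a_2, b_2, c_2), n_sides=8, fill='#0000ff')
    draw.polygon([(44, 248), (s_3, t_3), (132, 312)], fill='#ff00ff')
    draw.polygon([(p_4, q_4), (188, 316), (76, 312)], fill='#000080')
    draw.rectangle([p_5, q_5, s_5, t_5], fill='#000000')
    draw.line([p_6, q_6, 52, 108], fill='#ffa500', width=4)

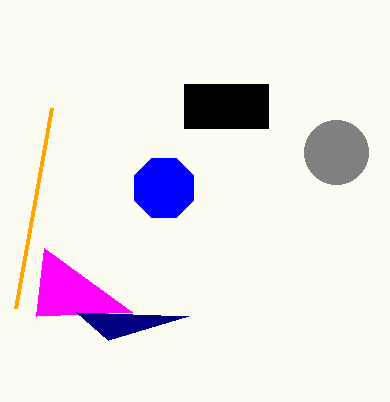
a_1 = 336; b_1 = 152; a_2 = 164; b_2 = 188; c_2 = 32; s_3 = 36; t_3 = 316; p_4 = 108; q_4 = 340; p_5 = 184; q_5 = 84; s_5 = 268; t_5 = 128; p_6 = 16; q_6 = 308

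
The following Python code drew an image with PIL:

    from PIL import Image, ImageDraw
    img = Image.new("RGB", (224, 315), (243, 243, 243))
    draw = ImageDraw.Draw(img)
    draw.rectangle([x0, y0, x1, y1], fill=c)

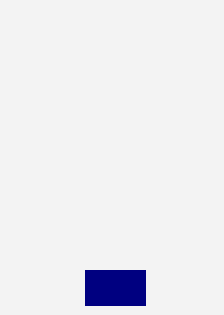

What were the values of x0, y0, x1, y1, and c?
x0 = 85
y0 = 270
x1 = 145
y1 = 305
c = 'navy'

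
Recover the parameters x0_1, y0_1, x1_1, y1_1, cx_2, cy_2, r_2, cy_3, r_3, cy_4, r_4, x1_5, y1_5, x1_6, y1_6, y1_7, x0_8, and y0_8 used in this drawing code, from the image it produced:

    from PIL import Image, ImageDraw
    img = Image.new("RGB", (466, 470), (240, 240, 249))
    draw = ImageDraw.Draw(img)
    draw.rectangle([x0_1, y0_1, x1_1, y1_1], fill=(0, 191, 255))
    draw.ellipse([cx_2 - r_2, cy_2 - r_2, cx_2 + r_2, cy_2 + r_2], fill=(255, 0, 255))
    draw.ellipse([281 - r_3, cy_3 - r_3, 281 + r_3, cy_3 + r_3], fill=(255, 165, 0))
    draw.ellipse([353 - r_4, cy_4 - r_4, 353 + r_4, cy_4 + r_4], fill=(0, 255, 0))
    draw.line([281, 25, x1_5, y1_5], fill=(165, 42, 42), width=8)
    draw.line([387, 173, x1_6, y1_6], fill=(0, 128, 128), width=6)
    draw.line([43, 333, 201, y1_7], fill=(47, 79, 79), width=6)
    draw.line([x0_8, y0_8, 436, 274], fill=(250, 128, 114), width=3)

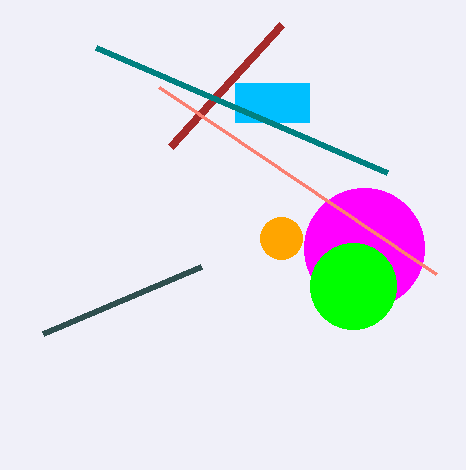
x0_1 = 235
y0_1 = 83
x1_1 = 309
y1_1 = 122
cx_2 = 364
cy_2 = 248
r_2 = 60
cy_3 = 238
r_3 = 21
cy_4 = 286
r_4 = 43
x1_5 = 170
y1_5 = 147
x1_6 = 96
y1_6 = 48
y1_7 = 266
x0_8 = 159
y0_8 = 87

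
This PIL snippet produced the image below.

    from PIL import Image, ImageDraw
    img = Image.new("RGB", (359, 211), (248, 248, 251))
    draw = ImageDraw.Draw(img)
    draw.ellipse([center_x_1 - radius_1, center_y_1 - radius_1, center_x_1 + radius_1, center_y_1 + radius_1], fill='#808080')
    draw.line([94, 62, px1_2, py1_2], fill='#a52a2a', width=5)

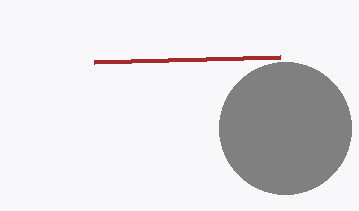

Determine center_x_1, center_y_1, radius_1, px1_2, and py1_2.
center_x_1 = 285; center_y_1 = 128; radius_1 = 66; px1_2 = 280; py1_2 = 57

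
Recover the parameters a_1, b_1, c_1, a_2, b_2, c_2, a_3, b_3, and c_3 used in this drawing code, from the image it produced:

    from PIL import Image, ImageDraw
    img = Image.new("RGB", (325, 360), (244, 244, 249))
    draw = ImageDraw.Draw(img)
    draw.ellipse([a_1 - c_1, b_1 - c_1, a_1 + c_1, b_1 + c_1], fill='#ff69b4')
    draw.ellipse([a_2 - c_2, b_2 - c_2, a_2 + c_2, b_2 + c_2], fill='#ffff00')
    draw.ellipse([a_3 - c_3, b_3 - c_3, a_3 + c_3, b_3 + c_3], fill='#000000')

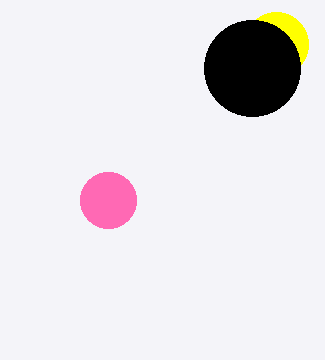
a_1 = 108, b_1 = 200, c_1 = 28, a_2 = 276, b_2 = 44, c_2 = 32, a_3 = 252, b_3 = 68, c_3 = 48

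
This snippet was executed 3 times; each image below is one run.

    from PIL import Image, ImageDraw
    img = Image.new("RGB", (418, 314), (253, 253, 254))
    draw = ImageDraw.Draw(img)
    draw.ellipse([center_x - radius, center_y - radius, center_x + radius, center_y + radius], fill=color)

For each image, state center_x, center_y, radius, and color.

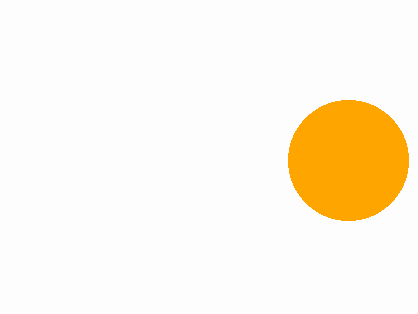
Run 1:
center_x = 348; center_y = 160; radius = 60; color = 'orange'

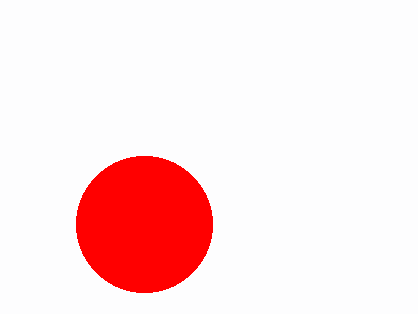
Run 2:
center_x = 144; center_y = 224; radius = 68; color = 'red'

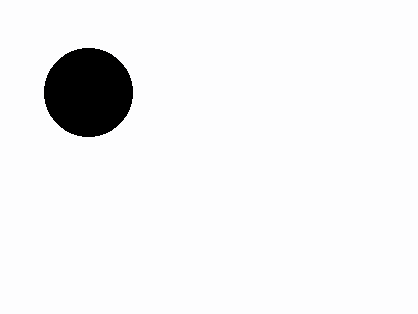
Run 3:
center_x = 88, center_y = 92, radius = 44, color = 'black'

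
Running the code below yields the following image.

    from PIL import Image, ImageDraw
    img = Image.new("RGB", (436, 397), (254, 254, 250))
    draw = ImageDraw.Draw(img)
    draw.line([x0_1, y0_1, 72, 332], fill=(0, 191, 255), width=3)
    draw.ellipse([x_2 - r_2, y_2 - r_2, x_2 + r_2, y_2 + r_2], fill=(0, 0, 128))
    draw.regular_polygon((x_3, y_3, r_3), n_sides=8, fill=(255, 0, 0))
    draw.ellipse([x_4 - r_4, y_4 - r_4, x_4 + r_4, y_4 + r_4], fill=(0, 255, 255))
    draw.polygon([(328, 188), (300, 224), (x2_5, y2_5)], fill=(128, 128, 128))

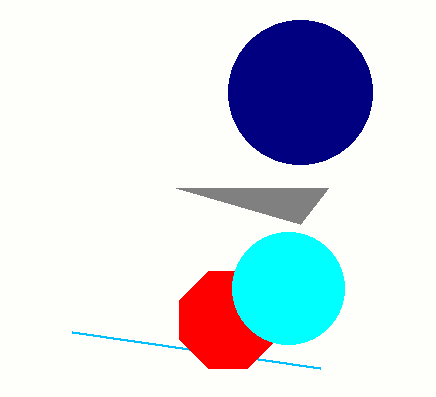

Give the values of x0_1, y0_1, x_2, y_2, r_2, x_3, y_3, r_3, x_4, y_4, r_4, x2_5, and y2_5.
x0_1 = 320, y0_1 = 368, x_2 = 300, y_2 = 92, r_2 = 72, x_3 = 228, y_3 = 320, r_3 = 52, x_4 = 288, y_4 = 288, r_4 = 56, x2_5 = 176, y2_5 = 188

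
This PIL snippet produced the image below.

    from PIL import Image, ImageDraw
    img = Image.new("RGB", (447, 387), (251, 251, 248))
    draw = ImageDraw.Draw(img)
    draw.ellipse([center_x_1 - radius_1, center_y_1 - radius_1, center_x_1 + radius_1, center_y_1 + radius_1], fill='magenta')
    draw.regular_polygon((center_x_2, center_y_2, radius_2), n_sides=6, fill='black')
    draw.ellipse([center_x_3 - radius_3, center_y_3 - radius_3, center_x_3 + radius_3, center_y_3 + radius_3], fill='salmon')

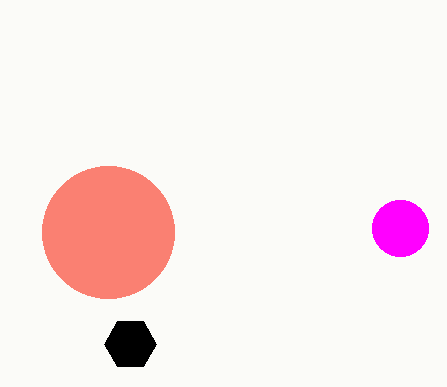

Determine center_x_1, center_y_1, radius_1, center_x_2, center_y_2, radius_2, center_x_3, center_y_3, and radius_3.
center_x_1 = 400; center_y_1 = 228; radius_1 = 28; center_x_2 = 130; center_y_2 = 344; radius_2 = 26; center_x_3 = 108; center_y_3 = 232; radius_3 = 66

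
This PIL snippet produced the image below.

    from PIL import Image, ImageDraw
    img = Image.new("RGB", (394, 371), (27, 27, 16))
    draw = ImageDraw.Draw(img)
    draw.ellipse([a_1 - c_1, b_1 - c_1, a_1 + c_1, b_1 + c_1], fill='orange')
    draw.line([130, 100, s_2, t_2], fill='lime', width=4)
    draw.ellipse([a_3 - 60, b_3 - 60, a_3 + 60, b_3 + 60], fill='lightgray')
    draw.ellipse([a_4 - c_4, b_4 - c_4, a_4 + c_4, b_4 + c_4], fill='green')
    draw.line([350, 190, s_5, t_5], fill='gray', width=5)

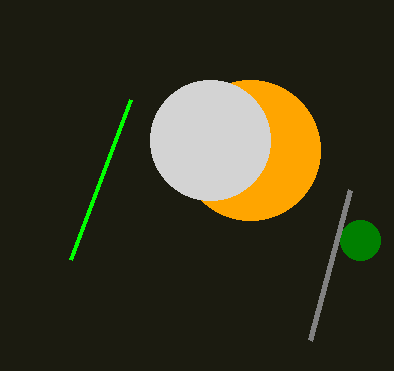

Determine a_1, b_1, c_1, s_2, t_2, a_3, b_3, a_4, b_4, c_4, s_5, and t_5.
a_1 = 250; b_1 = 150; c_1 = 70; s_2 = 70; t_2 = 260; a_3 = 210; b_3 = 140; a_4 = 360; b_4 = 240; c_4 = 20; s_5 = 310; t_5 = 340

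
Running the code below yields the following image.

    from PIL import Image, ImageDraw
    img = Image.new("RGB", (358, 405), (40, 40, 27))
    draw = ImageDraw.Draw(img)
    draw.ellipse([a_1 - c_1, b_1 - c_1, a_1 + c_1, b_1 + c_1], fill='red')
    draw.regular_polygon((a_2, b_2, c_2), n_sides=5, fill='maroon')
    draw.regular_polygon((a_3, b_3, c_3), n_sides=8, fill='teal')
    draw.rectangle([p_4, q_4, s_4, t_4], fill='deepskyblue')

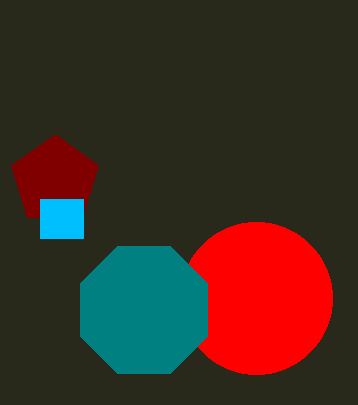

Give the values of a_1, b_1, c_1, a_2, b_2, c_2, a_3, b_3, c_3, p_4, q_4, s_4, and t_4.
a_1 = 256; b_1 = 298; c_1 = 76; a_2 = 55; b_2 = 180; c_2 = 46; a_3 = 144; b_3 = 310; c_3 = 69; p_4 = 40; q_4 = 199; s_4 = 83; t_4 = 238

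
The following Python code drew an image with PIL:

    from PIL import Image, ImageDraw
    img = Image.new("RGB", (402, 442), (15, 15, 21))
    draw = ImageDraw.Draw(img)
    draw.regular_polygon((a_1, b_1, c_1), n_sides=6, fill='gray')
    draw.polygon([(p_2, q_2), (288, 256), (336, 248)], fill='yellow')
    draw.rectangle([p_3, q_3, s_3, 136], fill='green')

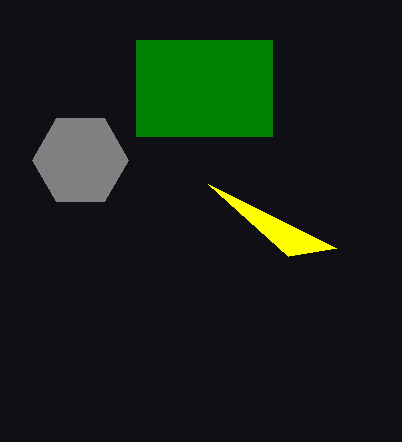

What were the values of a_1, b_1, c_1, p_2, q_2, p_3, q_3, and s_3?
a_1 = 80; b_1 = 160; c_1 = 48; p_2 = 208; q_2 = 184; p_3 = 136; q_3 = 40; s_3 = 272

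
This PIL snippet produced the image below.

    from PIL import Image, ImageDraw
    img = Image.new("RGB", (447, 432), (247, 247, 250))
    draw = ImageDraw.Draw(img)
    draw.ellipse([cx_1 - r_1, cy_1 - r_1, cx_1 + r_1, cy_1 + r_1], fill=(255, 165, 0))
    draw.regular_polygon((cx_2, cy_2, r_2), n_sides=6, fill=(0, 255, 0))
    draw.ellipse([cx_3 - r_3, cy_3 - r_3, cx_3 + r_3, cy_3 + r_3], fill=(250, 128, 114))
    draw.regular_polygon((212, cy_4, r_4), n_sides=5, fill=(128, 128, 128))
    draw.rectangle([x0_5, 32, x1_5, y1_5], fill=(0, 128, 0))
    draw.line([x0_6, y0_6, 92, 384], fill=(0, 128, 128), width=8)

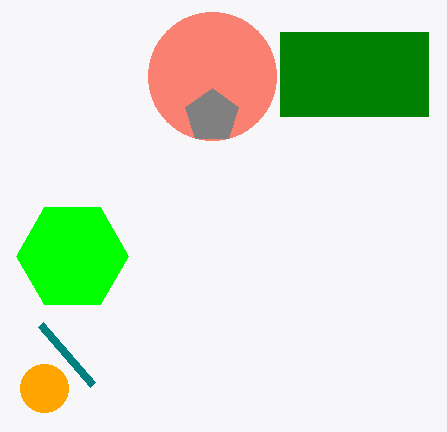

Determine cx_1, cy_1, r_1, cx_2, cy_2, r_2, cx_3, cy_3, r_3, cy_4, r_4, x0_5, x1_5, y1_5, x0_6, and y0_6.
cx_1 = 44, cy_1 = 388, r_1 = 24, cx_2 = 72, cy_2 = 256, r_2 = 56, cx_3 = 212, cy_3 = 76, r_3 = 64, cy_4 = 116, r_4 = 28, x0_5 = 280, x1_5 = 428, y1_5 = 116, x0_6 = 40, y0_6 = 324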